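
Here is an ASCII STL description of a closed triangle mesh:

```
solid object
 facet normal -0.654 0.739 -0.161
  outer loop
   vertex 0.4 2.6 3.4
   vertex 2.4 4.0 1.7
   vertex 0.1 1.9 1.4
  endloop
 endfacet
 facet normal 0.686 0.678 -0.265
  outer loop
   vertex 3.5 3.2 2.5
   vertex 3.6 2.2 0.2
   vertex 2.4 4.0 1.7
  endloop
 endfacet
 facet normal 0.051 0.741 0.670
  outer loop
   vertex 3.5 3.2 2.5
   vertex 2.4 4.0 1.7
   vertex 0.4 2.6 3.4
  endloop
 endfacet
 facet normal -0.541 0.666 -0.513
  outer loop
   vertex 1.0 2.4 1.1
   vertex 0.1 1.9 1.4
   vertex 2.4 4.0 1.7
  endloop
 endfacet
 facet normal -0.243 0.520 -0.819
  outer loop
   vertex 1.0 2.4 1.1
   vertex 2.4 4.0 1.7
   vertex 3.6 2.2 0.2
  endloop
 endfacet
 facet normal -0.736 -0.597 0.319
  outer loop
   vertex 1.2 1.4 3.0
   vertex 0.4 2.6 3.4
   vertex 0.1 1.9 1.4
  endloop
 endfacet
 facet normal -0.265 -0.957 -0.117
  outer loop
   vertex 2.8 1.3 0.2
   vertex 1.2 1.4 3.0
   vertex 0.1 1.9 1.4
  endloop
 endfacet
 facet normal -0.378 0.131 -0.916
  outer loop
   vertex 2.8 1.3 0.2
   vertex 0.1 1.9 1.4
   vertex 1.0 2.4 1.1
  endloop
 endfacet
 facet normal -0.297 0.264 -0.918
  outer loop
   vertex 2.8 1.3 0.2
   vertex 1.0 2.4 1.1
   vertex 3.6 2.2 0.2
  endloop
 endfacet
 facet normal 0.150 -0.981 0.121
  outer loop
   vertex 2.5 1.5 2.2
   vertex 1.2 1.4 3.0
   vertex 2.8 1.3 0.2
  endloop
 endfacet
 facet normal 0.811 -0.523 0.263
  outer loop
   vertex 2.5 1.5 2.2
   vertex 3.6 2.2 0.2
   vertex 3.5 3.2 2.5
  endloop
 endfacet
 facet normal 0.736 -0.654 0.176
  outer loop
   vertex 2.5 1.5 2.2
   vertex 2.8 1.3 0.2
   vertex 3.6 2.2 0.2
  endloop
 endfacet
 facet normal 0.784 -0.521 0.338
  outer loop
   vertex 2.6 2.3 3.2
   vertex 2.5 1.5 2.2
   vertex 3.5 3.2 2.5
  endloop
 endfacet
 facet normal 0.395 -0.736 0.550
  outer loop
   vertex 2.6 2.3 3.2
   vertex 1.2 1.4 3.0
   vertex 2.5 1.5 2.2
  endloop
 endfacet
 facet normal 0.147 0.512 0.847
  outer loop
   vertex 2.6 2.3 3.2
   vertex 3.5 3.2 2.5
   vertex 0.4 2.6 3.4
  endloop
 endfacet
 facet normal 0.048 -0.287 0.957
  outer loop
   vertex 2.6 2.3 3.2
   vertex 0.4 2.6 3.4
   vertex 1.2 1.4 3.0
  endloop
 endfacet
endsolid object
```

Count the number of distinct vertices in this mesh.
10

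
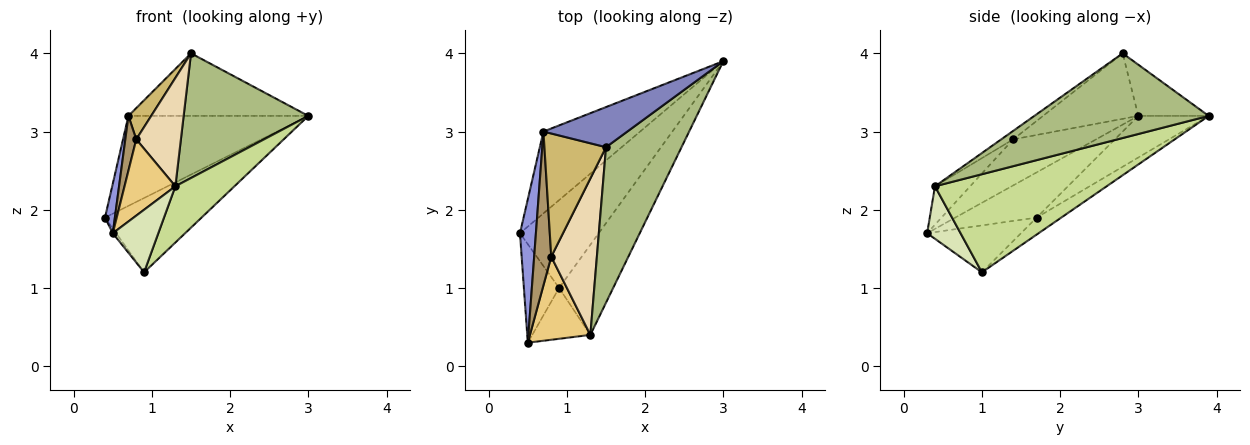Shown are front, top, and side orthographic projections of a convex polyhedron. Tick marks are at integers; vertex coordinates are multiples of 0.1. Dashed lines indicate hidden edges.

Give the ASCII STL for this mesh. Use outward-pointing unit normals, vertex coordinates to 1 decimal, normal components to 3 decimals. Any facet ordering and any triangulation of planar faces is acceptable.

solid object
 facet normal -0.278 0.711 -0.646
  outer loop
   vertex 0.7 3.0 3.2
   vertex 3.0 3.9 3.2
   vertex 0.4 1.7 1.9
  endloop
 endfacet
 facet normal -0.313 0.800 0.513
  outer loop
   vertex 0.7 3.0 3.2
   vertex 1.5 2.8 4.0
   vertex 3.0 3.9 3.2
  endloop
 endfacet
 facet normal -0.937 -0.114 0.330
  outer loop
   vertex 0.7 3.0 3.2
   vertex 0.4 1.7 1.9
   vertex 0.5 0.3 1.7
  endloop
 endfacet
 facet normal -0.163 0.637 -0.753
  outer loop
   vertex 0.9 1.0 1.2
   vertex 0.4 1.7 1.9
   vertex 3.0 3.9 3.2
  endloop
 endfacet
 facet normal -0.800 0.029 -0.600
  outer loop
   vertex 0.9 1.0 1.2
   vertex 0.5 0.3 1.7
   vertex 0.4 1.7 1.9
  endloop
 endfacet
 facet normal 0.658 -0.471 0.587
  outer loop
   vertex 1.3 0.4 2.3
   vertex 3.0 3.9 3.2
   vertex 1.5 2.8 4.0
  endloop
 endfacet
 facet normal 0.839 -0.288 -0.462
  outer loop
   vertex 1.3 0.4 2.3
   vertex 0.9 1.0 1.2
   vertex 3.0 3.9 3.2
  endloop
 endfacet
 facet normal 0.495 -0.674 -0.548
  outer loop
   vertex 1.3 0.4 2.3
   vertex 0.5 0.3 1.7
   vertex 0.9 1.0 1.2
  endloop
 endfacet
 facet normal -0.930 -0.123 0.345
  outer loop
   vertex 0.8 1.4 2.9
   vertex 0.7 3.0 3.2
   vertex 0.5 0.3 1.7
  endloop
 endfacet
 facet normal -0.718 -0.171 0.675
  outer loop
   vertex 0.8 1.4 2.9
   vertex 1.5 2.8 4.0
   vertex 0.7 3.0 3.2
  endloop
 endfacet
 facet normal -0.424 -0.612 0.667
  outer loop
   vertex 0.8 1.4 2.9
   vertex 0.5 0.3 1.7
   vertex 1.3 0.4 2.3
  endloop
 endfacet
 facet normal -0.151 -0.563 0.813
  outer loop
   vertex 0.8 1.4 2.9
   vertex 1.3 0.4 2.3
   vertex 1.5 2.8 4.0
  endloop
 endfacet
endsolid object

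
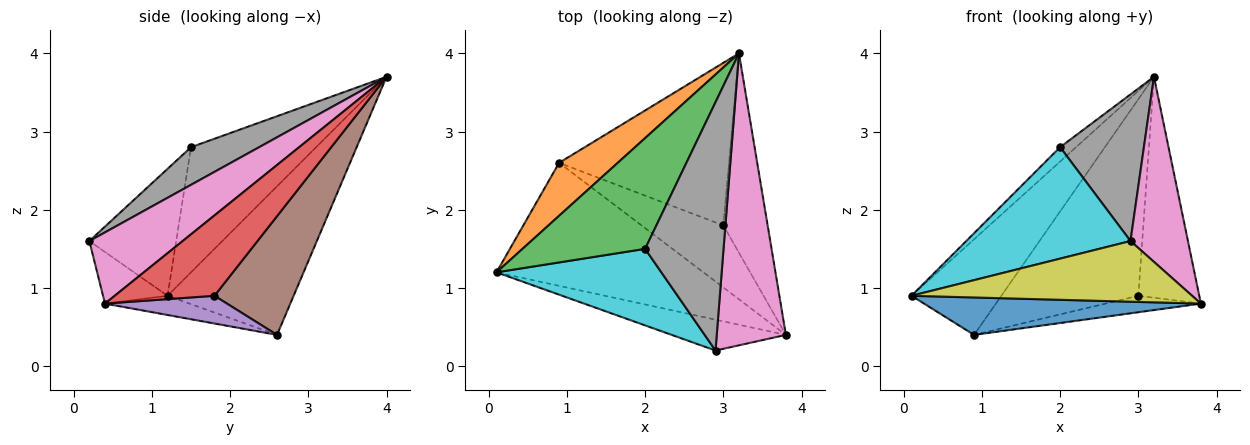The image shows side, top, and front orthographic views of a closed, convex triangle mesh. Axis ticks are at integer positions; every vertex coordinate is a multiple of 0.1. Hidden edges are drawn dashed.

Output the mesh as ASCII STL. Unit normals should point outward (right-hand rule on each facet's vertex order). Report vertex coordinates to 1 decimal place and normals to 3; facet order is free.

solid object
 facet normal -0.088 -0.290 -0.953
  outer loop
   vertex 0.9 2.6 0.4
   vertex 3.8 0.4 0.8
   vertex 0.1 1.2 0.9
  endloop
 endfacet
 facet normal -0.775 0.552 0.306
  outer loop
   vertex 0.9 2.6 0.4
   vertex 0.1 1.2 0.9
   vertex 3.2 4.0 3.7
  endloop
 endfacet
 facet normal -0.711 0.091 0.697
  outer loop
   vertex 2.0 1.5 2.8
   vertex 3.2 4.0 3.7
   vertex 0.1 1.2 0.9
  endloop
 endfacet
 facet normal 0.772 0.472 -0.426
  outer loop
   vertex 3.0 1.8 0.9
   vertex 3.2 4.0 3.7
   vertex 3.8 0.4 0.8
  endloop
 endfacet
 facet normal 0.311 0.244 -0.918
  outer loop
   vertex 3.0 1.8 0.9
   vertex 3.8 0.4 0.8
   vertex 0.9 2.6 0.4
  endloop
 endfacet
 facet normal 0.407 0.704 -0.582
  outer loop
   vertex 3.0 1.8 0.9
   vertex 0.9 2.6 0.4
   vertex 3.2 4.0 3.7
  endloop
 endfacet
 facet normal 0.656 -0.404 0.637
  outer loop
   vertex 2.9 0.2 1.6
   vertex 3.8 0.4 0.8
   vertex 3.2 4.0 3.7
  endloop
 endfacet
 facet normal 0.382 -0.470 0.796
  outer loop
   vertex 2.9 0.2 1.6
   vertex 3.2 4.0 3.7
   vertex 2.0 1.5 2.8
  endloop
 endfacet
 facet normal -0.201 -0.873 -0.444
  outer loop
   vertex 2.9 0.2 1.6
   vertex 0.1 1.2 0.9
   vertex 3.8 0.4 0.8
  endloop
 endfacet
 facet normal -0.400 -0.756 0.519
  outer loop
   vertex 2.9 0.2 1.6
   vertex 2.0 1.5 2.8
   vertex 0.1 1.2 0.9
  endloop
 endfacet
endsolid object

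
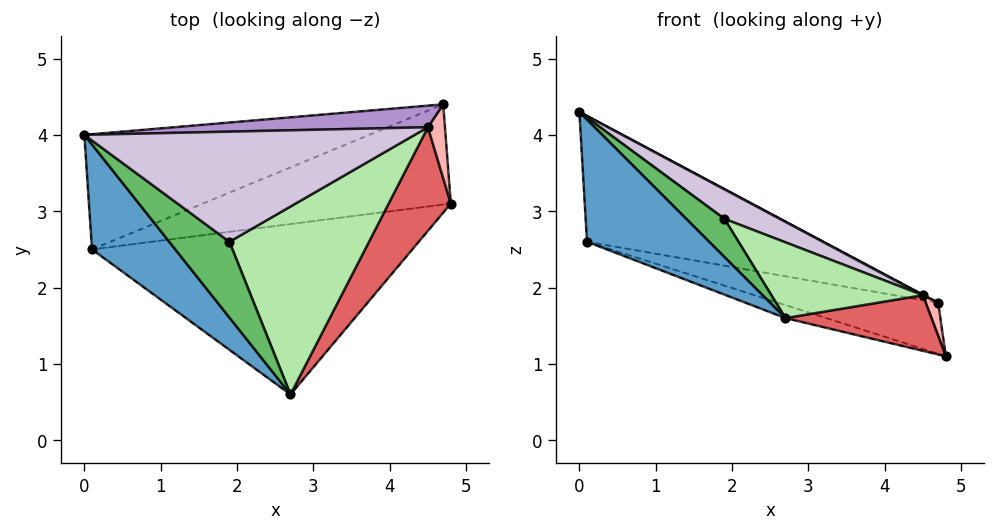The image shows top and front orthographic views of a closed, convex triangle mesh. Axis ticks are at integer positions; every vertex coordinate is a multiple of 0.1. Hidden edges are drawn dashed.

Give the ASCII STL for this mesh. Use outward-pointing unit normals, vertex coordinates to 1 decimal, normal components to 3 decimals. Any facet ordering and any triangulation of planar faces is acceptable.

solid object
 facet normal -0.291 -0.726 0.623
  outer loop
   vertex 0.1 2.5 2.6
   vertex 2.7 0.6 1.6
   vertex 0.0 4.0 4.3
  endloop
 endfacet
 facet normal -0.312 0.072 -0.947
  outer loop
   vertex 0.1 2.5 2.6
   vertex 4.8 3.1 1.1
   vertex 2.7 0.6 1.6
  endloop
 endfacet
 facet normal -0.389 0.679 -0.622
  outer loop
   vertex 0.1 2.5 2.6
   vertex 0.0 4.0 4.3
   vertex 4.7 4.4 1.8
  endloop
 endfacet
 facet normal -0.324 0.429 -0.843
  outer loop
   vertex 0.1 2.5 2.6
   vertex 4.7 4.4 1.8
   vertex 4.8 3.1 1.1
  endloop
 endfacet
 facet normal 0.310 -0.428 0.849
  outer loop
   vertex 1.9 2.6 2.9
   vertex 0.0 4.0 4.3
   vertex 2.7 0.6 1.6
  endloop
 endfacet
 facet normal 0.497 -0.324 0.805
  outer loop
   vertex 4.5 4.1 1.9
   vertex 1.9 2.6 2.9
   vertex 2.7 0.6 1.6
  endloop
 endfacet
 facet normal 0.612 -0.374 0.697
  outer loop
   vertex 4.5 4.1 1.9
   vertex 2.7 0.6 1.6
   vertex 4.8 3.1 1.1
  endloop
 endfacet
 facet normal 0.731 -0.279 0.623
  outer loop
   vertex 4.5 4.1 1.9
   vertex 4.8 3.1 1.1
   vertex 4.7 4.4 1.8
  endloop
 endfacet
 facet normal 0.471 -0.020 0.882
  outer loop
   vertex 4.5 4.1 1.9
   vertex 4.7 4.4 1.8
   vertex 0.0 4.0 4.3
  endloop
 endfacet
 facet normal 0.462 -0.230 0.857
  outer loop
   vertex 4.5 4.1 1.9
   vertex 0.0 4.0 4.3
   vertex 1.9 2.6 2.9
  endloop
 endfacet
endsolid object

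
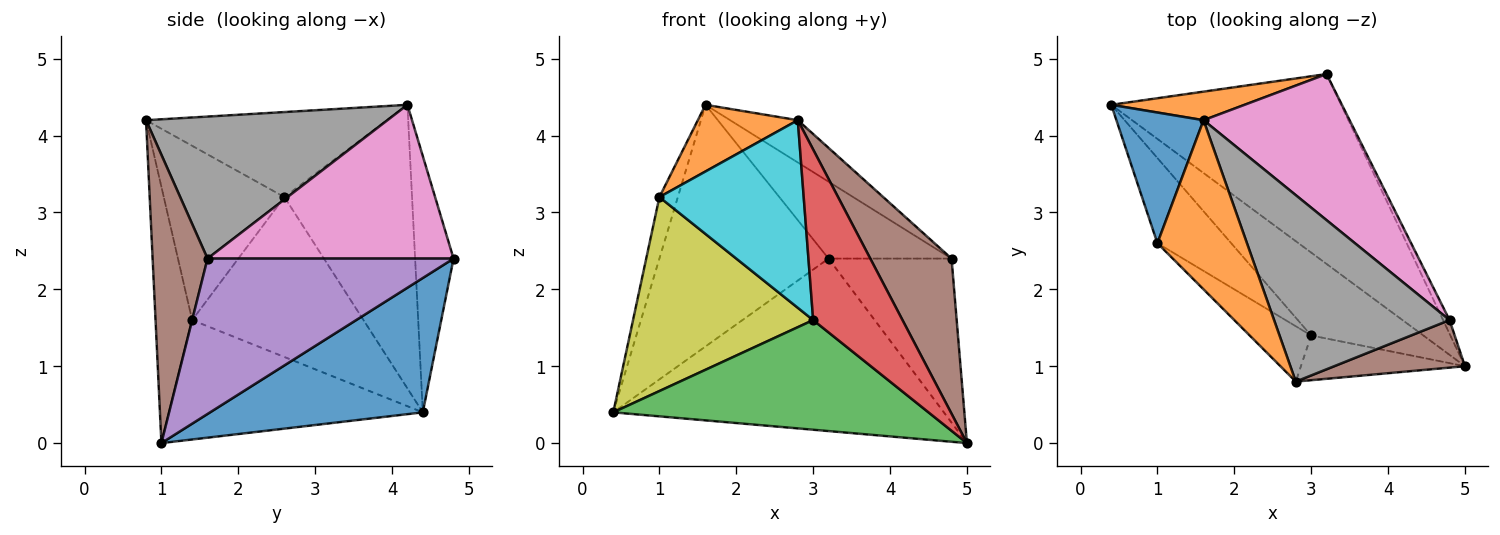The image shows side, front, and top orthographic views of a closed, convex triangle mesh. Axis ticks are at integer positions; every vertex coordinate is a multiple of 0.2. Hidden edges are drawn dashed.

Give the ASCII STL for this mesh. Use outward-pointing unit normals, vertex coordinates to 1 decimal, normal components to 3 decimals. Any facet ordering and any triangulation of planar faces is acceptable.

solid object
 facet normal 0.397 0.617 -0.679
  outer loop
   vertex 3.2 4.8 2.4
   vertex 5.0 1.0 0.0
   vertex 0.4 4.4 0.4
  endloop
 endfacet
 facet normal -0.220 0.969 0.114
  outer loop
   vertex 1.6 4.2 4.4
   vertex 3.2 4.8 2.4
   vertex 0.4 4.4 0.4
  endloop
 endfacet
 facet normal -0.540 -0.671 -0.508
  outer loop
   vertex 3.0 1.4 1.6
   vertex 0.4 4.4 0.4
   vertex 5.0 1.0 0.0
  endloop
 endfacet
 facet normal -0.369 -0.899 -0.236
  outer loop
   vertex 3.0 1.4 1.6
   vertex 5.0 1.0 0.0
   vertex 2.8 0.8 4.2
  endloop
 endfacet
 facet normal 0.894 0.447 -0.037
  outer loop
   vertex 4.8 1.6 2.4
   vertex 5.0 1.0 0.0
   vertex 3.2 4.8 2.4
  endloop
 endfacet
 facet normal 0.543 -0.803 0.246
  outer loop
   vertex 4.8 1.6 2.4
   vertex 2.8 0.8 4.2
   vertex 5.0 1.0 0.0
  endloop
 endfacet
 facet normal 0.682 0.341 0.648
  outer loop
   vertex 4.8 1.6 2.4
   vertex 3.2 4.8 2.4
   vertex 1.6 4.2 4.4
  endloop
 endfacet
 facet normal 0.620 0.174 0.766
  outer loop
   vertex 4.8 1.6 2.4
   vertex 1.6 4.2 4.4
   vertex 2.8 0.8 4.2
  endloop
 endfacet
 facet normal -0.657 -0.690 -0.303
  outer loop
   vertex 1.0 2.6 3.2
   vertex 0.4 4.4 0.4
   vertex 3.0 1.4 1.6
  endloop
 endfacet
 facet normal -0.626 -0.748 -0.221
  outer loop
   vertex 1.0 2.6 3.2
   vertex 3.0 1.4 1.6
   vertex 2.8 0.8 4.2
  endloop
 endfacet
 facet normal -0.947 0.137 0.291
  outer loop
   vertex 1.0 2.6 3.2
   vertex 1.6 4.2 4.4
   vertex 0.4 4.4 0.4
  endloop
 endfacet
 facet normal -0.662 -0.275 0.697
  outer loop
   vertex 1.0 2.6 3.2
   vertex 2.8 0.8 4.2
   vertex 1.6 4.2 4.4
  endloop
 endfacet
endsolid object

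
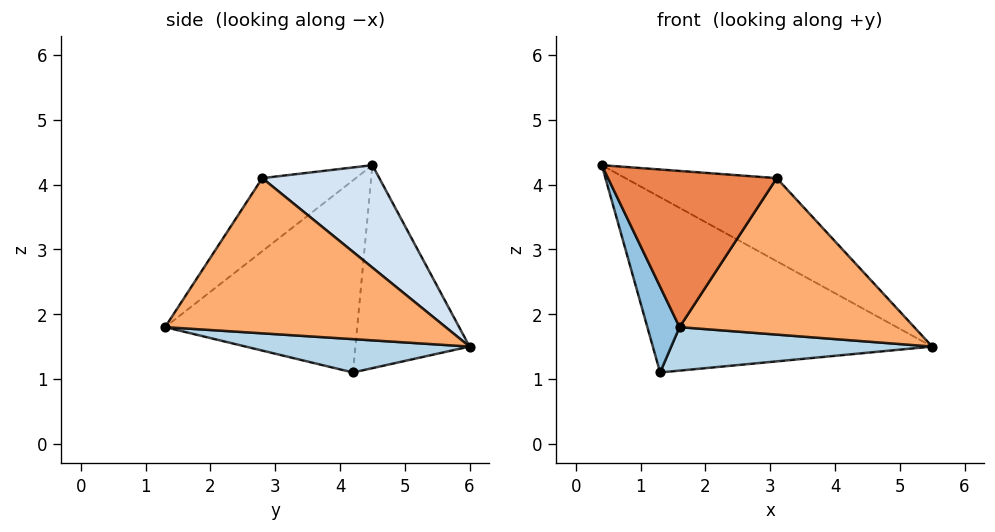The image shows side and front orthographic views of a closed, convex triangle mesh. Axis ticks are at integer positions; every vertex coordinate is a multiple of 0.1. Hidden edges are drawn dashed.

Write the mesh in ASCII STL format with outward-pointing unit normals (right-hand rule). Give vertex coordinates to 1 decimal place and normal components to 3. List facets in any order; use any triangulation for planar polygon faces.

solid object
 facet normal -0.371 0.909 -0.190
  outer loop
   vertex 1.3 4.2 1.1
   vertex 0.4 4.5 4.3
   vertex 5.5 6.0 1.5
  endloop
 endfacet
 facet normal -0.954 -0.160 -0.253
  outer loop
   vertex 1.3 4.2 1.1
   vertex 1.6 1.3 1.8
   vertex 0.4 4.5 4.3
  endloop
 endfacet
 facet normal 0.183 -0.213 -0.960
  outer loop
   vertex 1.3 4.2 1.1
   vertex 5.5 6.0 1.5
   vertex 1.6 1.3 1.8
  endloop
 endfacet
 facet normal 0.334 0.431 0.838
  outer loop
   vertex 3.1 2.8 4.1
   vertex 5.5 6.0 1.5
   vertex 0.4 4.5 4.3
  endloop
 endfacet
 facet normal -0.363 -0.654 0.663
  outer loop
   vertex 3.1 2.8 4.1
   vertex 0.4 4.5 4.3
   vertex 1.6 1.3 1.8
  endloop
 endfacet
 facet normal 0.764 -0.640 -0.081
  outer loop
   vertex 3.1 2.8 4.1
   vertex 1.6 1.3 1.8
   vertex 5.5 6.0 1.5
  endloop
 endfacet
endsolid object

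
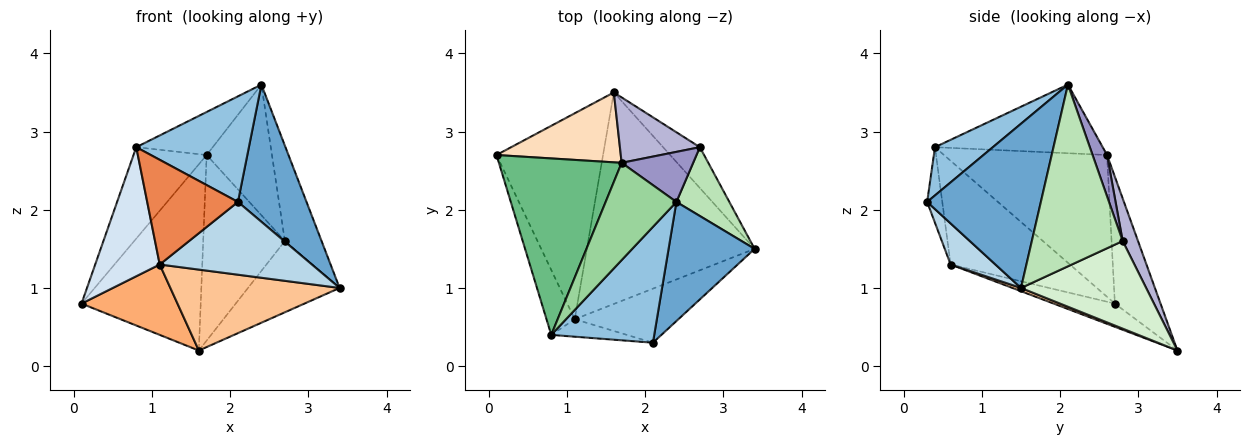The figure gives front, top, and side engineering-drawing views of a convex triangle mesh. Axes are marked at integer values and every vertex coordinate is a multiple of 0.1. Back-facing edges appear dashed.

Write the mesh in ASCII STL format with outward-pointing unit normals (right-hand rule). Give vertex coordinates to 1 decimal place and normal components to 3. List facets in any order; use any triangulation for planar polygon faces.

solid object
 facet normal 0.781 -0.471 0.409
  outer loop
   vertex 2.4 2.1 3.6
   vertex 2.1 0.3 2.1
   vertex 3.4 1.5 1.0
  endloop
 endfacet
 facet normal 0.327 -0.637 0.698
  outer loop
   vertex 0.8 0.4 2.8
   vertex 2.1 0.3 2.1
   vertex 2.4 2.1 3.6
  endloop
 endfacet
 facet normal 0.230 -0.781 -0.580
  outer loop
   vertex 1.1 0.6 1.3
   vertex 3.4 1.5 1.0
   vertex 2.1 0.3 2.1
  endloop
 endfacet
 facet normal -0.855 -0.463 -0.233
  outer loop
   vertex 1.1 0.6 1.3
   vertex 0.8 0.4 2.8
   vertex 0.1 2.7 0.8
  endloop
 endfacet
 facet normal -0.162 -0.973 -0.162
  outer loop
   vertex 1.1 0.6 1.3
   vertex 2.1 0.3 2.1
   vertex 0.8 0.4 2.8
  endloop
 endfacet
 facet normal -0.202 -0.317 -0.927
  outer loop
   vertex 1.6 3.5 0.2
   vertex 1.1 0.6 1.3
   vertex 0.1 2.7 0.8
  endloop
 endfacet
 facet normal 0.018 -0.357 -0.934
  outer loop
   vertex 1.6 3.5 0.2
   vertex 3.4 1.5 1.0
   vertex 1.1 0.6 1.3
  endloop
 endfacet
 facet normal -0.338 0.881 0.331
  outer loop
   vertex 1.7 2.6 2.7
   vertex 1.6 3.5 0.2
   vertex 0.1 2.7 0.8
  endloop
 endfacet
 facet normal -0.716 0.321 0.620
  outer loop
   vertex 1.7 2.6 2.7
   vertex 0.1 2.7 0.8
   vertex 0.8 0.4 2.8
  endloop
 endfacet
 facet normal -0.664 0.303 0.684
  outer loop
   vertex 1.7 2.6 2.7
   vertex 0.8 0.4 2.8
   vertex 2.4 2.1 3.6
  endloop
 endfacet
 facet normal 0.895 0.362 0.261
  outer loop
   vertex 2.7 2.8 1.6
   vertex 2.4 2.1 3.6
   vertex 3.4 1.5 1.0
  endloop
 endfacet
 facet normal 0.764 0.560 -0.321
  outer loop
   vertex 2.7 2.8 1.6
   vertex 3.4 1.5 1.0
   vertex 1.6 3.5 0.2
  endloop
 endfacet
 facet normal 0.203 0.914 0.350
  outer loop
   vertex 2.7 2.8 1.6
   vertex 1.7 2.6 2.7
   vertex 2.4 2.1 3.6
  endloop
 endfacet
 facet normal 0.174 0.929 0.327
  outer loop
   vertex 2.7 2.8 1.6
   vertex 1.6 3.5 0.2
   vertex 1.7 2.6 2.7
  endloop
 endfacet
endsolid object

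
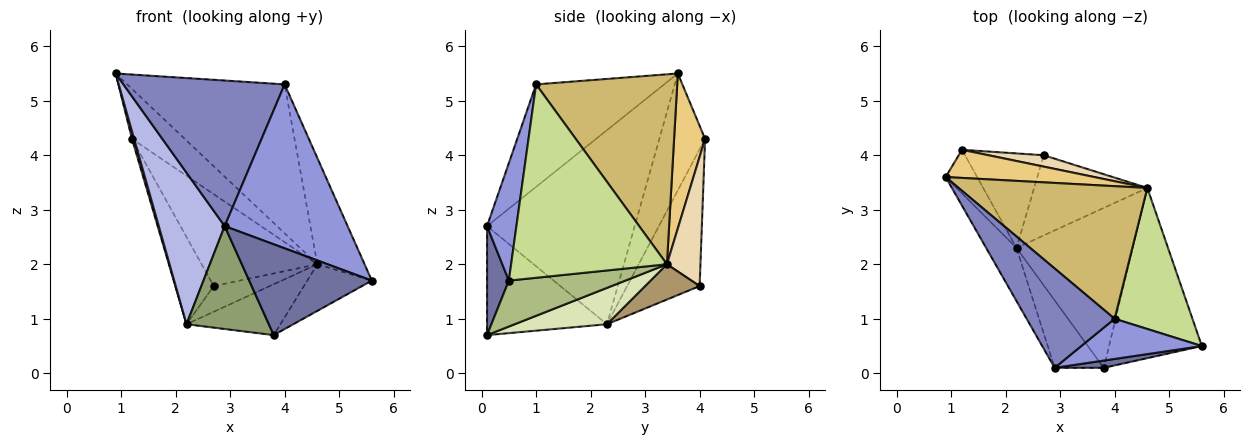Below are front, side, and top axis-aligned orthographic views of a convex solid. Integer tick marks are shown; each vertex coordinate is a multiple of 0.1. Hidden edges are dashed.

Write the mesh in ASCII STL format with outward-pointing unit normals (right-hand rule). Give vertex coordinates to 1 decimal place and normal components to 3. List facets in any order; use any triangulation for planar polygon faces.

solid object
 facet normal 0.174 -0.982 0.079
  outer loop
   vertex 3.8 0.1 0.7
   vertex 5.6 0.5 1.7
   vertex 2.9 0.1 2.7
  endloop
 endfacet
 facet normal -0.549 -0.691 0.471
  outer loop
   vertex 4.0 1.0 5.3
   vertex 0.9 3.6 5.5
   vertex 2.9 0.1 2.7
  endloop
 endfacet
 facet normal 0.226 -0.946 0.232
  outer loop
   vertex 4.0 1.0 5.3
   vertex 2.9 0.1 2.7
   vertex 5.6 0.5 1.7
  endloop
 endfacet
 facet normal -0.904 -0.403 -0.141
  outer loop
   vertex 2.2 2.3 0.9
   vertex 2.9 0.1 2.7
   vertex 0.9 3.6 5.5
  endloop
 endfacet
 facet normal -0.773 -0.531 -0.348
  outer loop
   vertex 2.2 2.3 0.9
   vertex 3.8 0.1 0.7
   vertex 2.9 0.1 2.7
  endloop
 endfacet
 facet normal 0.431 0.239 -0.870
  outer loop
   vertex 4.6 3.4 2.0
   vertex 5.6 0.5 1.7
   vertex 3.8 0.1 0.7
  endloop
 endfacet
 facet normal 0.893 0.271 0.359
  outer loop
   vertex 4.6 3.4 2.0
   vertex 4.0 1.0 5.3
   vertex 5.6 0.5 1.7
  endloop
 endfacet
 facet normal 0.285 0.291 -0.913
  outer loop
   vertex 4.6 3.4 2.0
   vertex 3.8 0.1 0.7
   vertex 2.2 2.3 0.9
  endloop
 endfacet
 facet normal 0.285 0.292 -0.913
  outer loop
   vertex 4.6 3.4 2.0
   vertex 2.2 2.3 0.9
   vertex 2.7 4.0 1.6
  endloop
 endfacet
 facet normal 0.556 0.621 0.553
  outer loop
   vertex 4.6 3.4 2.0
   vertex 0.9 3.6 5.5
   vertex 4.0 1.0 5.3
  endloop
 endfacet
 facet normal 0.455 0.776 0.437
  outer loop
   vertex 1.2 4.1 4.3
   vertex 0.9 3.6 5.5
   vertex 4.6 3.4 2.0
  endloop
 endfacet
 facet normal 0.276 0.954 0.118
  outer loop
   vertex 1.2 4.1 4.3
   vertex 4.6 3.4 2.0
   vertex 2.7 4.0 1.6
  endloop
 endfacet
 facet normal -0.965 -0.045 -0.260
  outer loop
   vertex 1.2 4.1 4.3
   vertex 2.2 2.3 0.9
   vertex 0.9 3.6 5.5
  endloop
 endfacet
 facet normal -0.787 0.418 -0.453
  outer loop
   vertex 1.2 4.1 4.3
   vertex 2.7 4.0 1.6
   vertex 2.2 2.3 0.9
  endloop
 endfacet
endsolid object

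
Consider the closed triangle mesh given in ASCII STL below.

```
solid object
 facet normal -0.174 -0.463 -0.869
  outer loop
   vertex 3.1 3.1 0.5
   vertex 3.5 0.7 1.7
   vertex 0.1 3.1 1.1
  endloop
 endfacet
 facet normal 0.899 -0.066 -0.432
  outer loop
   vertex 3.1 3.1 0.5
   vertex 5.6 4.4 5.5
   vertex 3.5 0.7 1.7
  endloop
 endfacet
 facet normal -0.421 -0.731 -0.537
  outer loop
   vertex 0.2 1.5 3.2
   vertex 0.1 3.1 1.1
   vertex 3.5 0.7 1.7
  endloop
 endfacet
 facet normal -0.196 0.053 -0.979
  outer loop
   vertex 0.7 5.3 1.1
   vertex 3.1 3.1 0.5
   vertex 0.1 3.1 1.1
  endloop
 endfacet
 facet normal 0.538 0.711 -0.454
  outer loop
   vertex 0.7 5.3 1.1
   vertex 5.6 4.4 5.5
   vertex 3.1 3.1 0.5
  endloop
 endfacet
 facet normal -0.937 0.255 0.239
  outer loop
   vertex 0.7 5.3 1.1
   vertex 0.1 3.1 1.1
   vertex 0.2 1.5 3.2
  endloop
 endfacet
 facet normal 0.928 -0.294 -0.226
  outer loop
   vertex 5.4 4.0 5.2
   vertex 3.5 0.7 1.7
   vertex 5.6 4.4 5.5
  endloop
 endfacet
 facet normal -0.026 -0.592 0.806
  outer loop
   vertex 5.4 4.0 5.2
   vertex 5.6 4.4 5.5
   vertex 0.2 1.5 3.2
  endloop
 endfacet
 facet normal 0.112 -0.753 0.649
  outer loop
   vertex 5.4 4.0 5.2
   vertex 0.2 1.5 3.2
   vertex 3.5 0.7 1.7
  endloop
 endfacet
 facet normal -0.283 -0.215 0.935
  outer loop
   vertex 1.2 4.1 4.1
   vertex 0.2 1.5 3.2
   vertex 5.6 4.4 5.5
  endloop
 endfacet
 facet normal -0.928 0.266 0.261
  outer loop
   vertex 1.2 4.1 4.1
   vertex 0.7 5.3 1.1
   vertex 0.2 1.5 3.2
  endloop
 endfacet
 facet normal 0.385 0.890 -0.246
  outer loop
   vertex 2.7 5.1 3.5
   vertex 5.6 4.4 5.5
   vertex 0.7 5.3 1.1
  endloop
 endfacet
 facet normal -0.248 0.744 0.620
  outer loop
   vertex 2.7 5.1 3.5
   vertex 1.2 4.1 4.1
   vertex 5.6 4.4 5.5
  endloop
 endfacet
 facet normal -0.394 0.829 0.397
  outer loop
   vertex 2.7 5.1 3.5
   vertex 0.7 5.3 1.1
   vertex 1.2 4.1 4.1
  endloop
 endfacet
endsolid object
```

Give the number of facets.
14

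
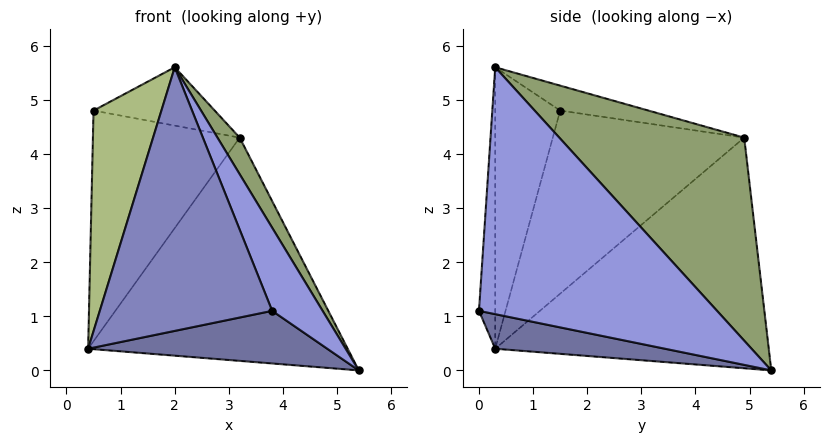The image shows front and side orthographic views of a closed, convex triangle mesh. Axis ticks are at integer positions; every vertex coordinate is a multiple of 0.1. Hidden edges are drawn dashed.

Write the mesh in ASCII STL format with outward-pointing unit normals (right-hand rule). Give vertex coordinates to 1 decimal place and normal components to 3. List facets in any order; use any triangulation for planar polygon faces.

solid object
 facet normal 0.175 -0.246 -0.953
  outer loop
   vertex 3.8 0.0 1.1
   vertex 0.4 0.3 0.4
   vertex 5.4 5.4 0.0
  endloop
 endfacet
 facet normal -0.094 -0.995 0.029
  outer loop
   vertex 2.0 0.3 5.6
   vertex 0.4 0.3 0.4
   vertex 3.8 0.0 1.1
  endloop
 endfacet
 facet normal 0.907 -0.192 0.375
  outer loop
   vertex 2.0 0.3 5.6
   vertex 3.8 0.0 1.1
   vertex 5.4 5.4 0.0
  endloop
 endfacet
 facet normal -0.696 0.661 -0.279
  outer loop
   vertex 3.2 4.9 4.3
   vertex 5.4 5.4 0.0
   vertex 0.4 0.3 0.4
  endloop
 endfacet
 facet normal 0.890 -0.107 0.443
  outer loop
   vertex 3.2 4.9 4.3
   vertex 2.0 0.3 5.6
   vertex 5.4 5.4 0.0
  endloop
 endfacet
 facet normal -0.676 -0.707 0.208
  outer loop
   vertex 0.5 1.5 4.8
   vertex 0.4 0.3 0.4
   vertex 2.0 0.3 5.6
  endloop
 endfacet
 facet normal -0.785 0.602 -0.146
  outer loop
   vertex 0.5 1.5 4.8
   vertex 3.2 4.9 4.3
   vertex 0.4 0.3 0.4
  endloop
 endfacet
 facet normal -0.233 0.320 0.918
  outer loop
   vertex 0.5 1.5 4.8
   vertex 2.0 0.3 5.6
   vertex 3.2 4.9 4.3
  endloop
 endfacet
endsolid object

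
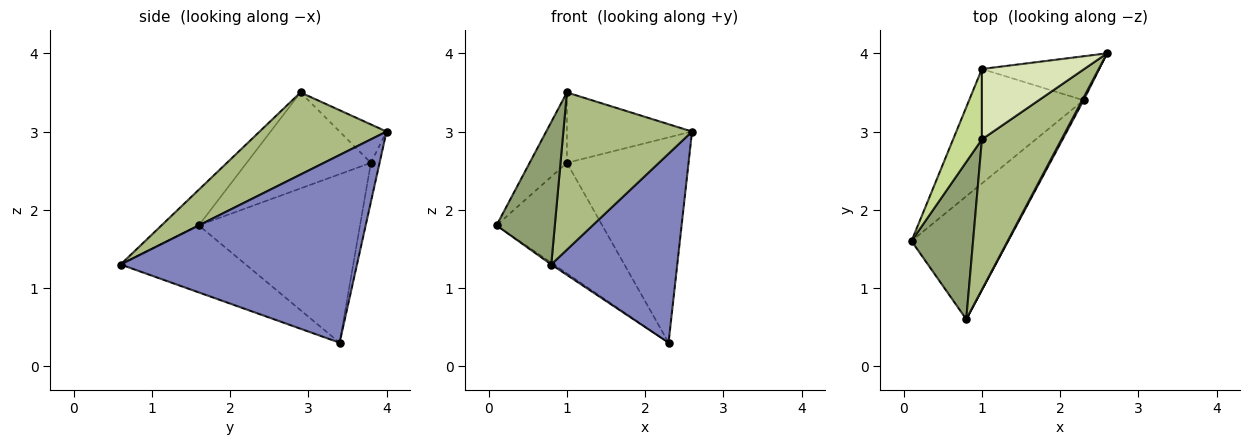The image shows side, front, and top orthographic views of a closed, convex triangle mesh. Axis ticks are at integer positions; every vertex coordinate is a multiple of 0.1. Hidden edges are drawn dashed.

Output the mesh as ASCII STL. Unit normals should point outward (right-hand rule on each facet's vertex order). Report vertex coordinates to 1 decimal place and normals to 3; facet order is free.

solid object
 facet normal -0.570 0.012 -0.822
  outer loop
   vertex 2.3 3.4 0.3
   vertex 0.8 0.6 1.3
   vertex 0.1 1.6 1.8
  endloop
 endfacet
 facet normal 0.882 -0.470 0.006
  outer loop
   vertex 2.3 3.4 0.3
   vertex 2.6 4.0 3.0
   vertex 0.8 0.6 1.3
  endloop
 endfacet
 facet normal -0.727 0.477 -0.494
  outer loop
   vertex 1.0 3.8 2.6
   vertex 2.3 3.4 0.3
   vertex 0.1 1.6 1.8
  endloop
 endfacet
 facet normal -0.070 0.975 -0.209
  outer loop
   vertex 1.0 3.8 2.6
   vertex 2.6 4.0 3.0
   vertex 2.3 3.4 0.3
  endloop
 endfacet
 facet normal -0.395 -0.617 0.681
  outer loop
   vertex 1.0 2.9 3.5
   vertex 0.1 1.6 1.8
   vertex 0.8 0.6 1.3
  endloop
 endfacet
 facet normal 0.581 -0.589 0.563
  outer loop
   vertex 1.0 2.9 3.5
   vertex 0.8 0.6 1.3
   vertex 2.6 4.0 3.0
  endloop
 endfacet
 facet normal -0.921 0.276 0.276
  outer loop
   vertex 1.0 2.9 3.5
   vertex 1.0 3.8 2.6
   vertex 0.1 1.6 1.8
  endloop
 endfacet
 facet normal -0.256 0.683 0.683
  outer loop
   vertex 1.0 2.9 3.5
   vertex 2.6 4.0 3.0
   vertex 1.0 3.8 2.6
  endloop
 endfacet
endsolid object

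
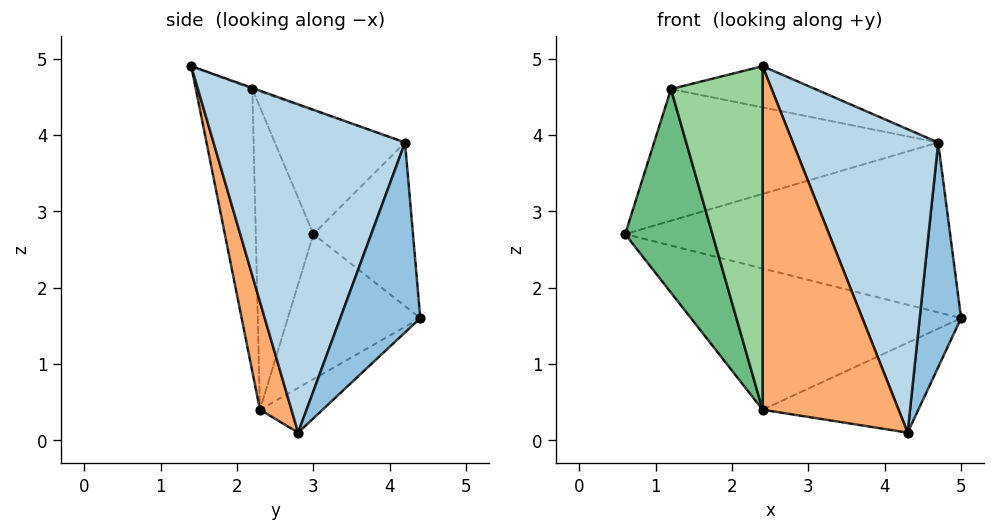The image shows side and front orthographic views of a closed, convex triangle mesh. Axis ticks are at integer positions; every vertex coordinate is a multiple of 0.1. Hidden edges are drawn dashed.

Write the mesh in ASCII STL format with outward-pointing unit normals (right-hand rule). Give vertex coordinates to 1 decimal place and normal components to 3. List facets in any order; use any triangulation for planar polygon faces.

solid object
 facet normal -0.293 0.955 0.045
  outer loop
   vertex 4.7 4.2 3.9
   vertex 5.0 4.4 1.6
   vertex 0.6 3.0 2.7
  endloop
 endfacet
 facet normal 0.886 -0.458 0.076
  outer loop
   vertex 4.7 4.2 3.9
   vertex 4.3 2.8 0.1
   vertex 5.0 4.4 1.6
  endloop
 endfacet
 facet normal 0.789 -0.599 0.138
  outer loop
   vertex 4.7 4.2 3.9
   vertex 2.4 1.4 4.9
   vertex 4.3 2.8 0.1
  endloop
 endfacet
 facet normal -0.374 0.764 -0.526
  outer loop
   vertex 2.4 2.3 0.4
   vertex 0.6 3.0 2.7
   vertex 5.0 4.4 1.6
  endloop
 endfacet
 facet normal -0.289 0.719 -0.632
  outer loop
   vertex 2.4 2.3 0.4
   vertex 5.0 4.4 1.6
   vertex 4.3 2.8 0.1
  endloop
 endfacet
 facet normal 0.221 -0.956 -0.191
  outer loop
   vertex 2.4 2.3 0.4
   vertex 4.3 2.8 0.1
   vertex 2.4 1.4 4.9
  endloop
 endfacet
 facet normal -0.370 0.808 0.457
  outer loop
   vertex 1.2 2.2 4.6
   vertex 4.7 4.2 3.9
   vertex 0.6 3.0 2.7
  endloop
 endfacet
 facet normal -0.007 0.342 0.940
  outer loop
   vertex 1.2 2.2 4.6
   vertex 2.4 1.4 4.9
   vertex 4.7 4.2 3.9
  endloop
 endfacet
 facet normal -0.543 -0.822 -0.175
  outer loop
   vertex 1.2 2.2 4.6
   vertex 0.6 3.0 2.7
   vertex 2.4 2.3 0.4
  endloop
 endfacet
 facet normal -0.517 -0.839 -0.168
  outer loop
   vertex 1.2 2.2 4.6
   vertex 2.4 2.3 0.4
   vertex 2.4 1.4 4.9
  endloop
 endfacet
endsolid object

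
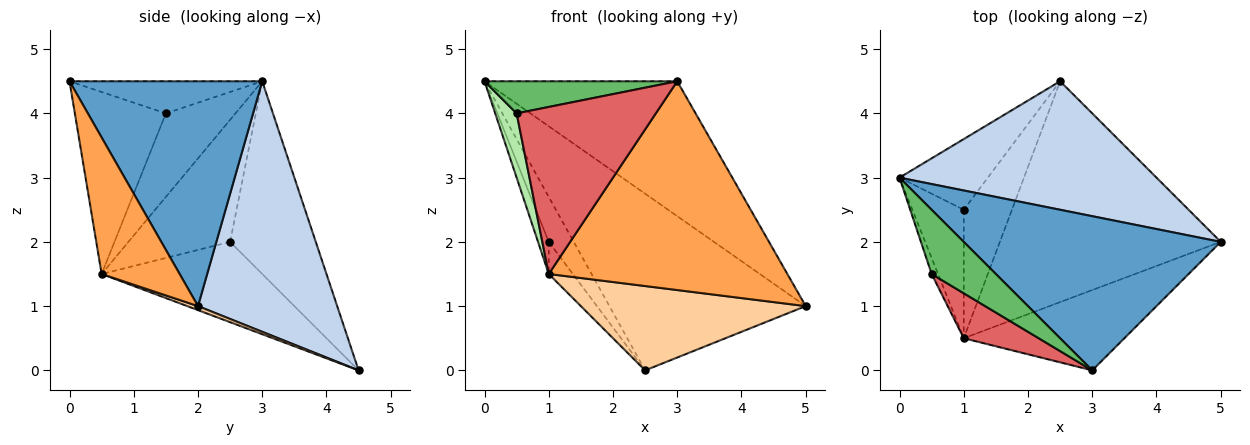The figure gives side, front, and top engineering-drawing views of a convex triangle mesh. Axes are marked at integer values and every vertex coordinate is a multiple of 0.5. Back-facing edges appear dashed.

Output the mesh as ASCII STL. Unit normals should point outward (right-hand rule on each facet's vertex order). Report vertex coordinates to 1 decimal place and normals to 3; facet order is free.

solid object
 facet normal 0.550 0.550 0.629
  outer loop
   vertex 3.0 0.0 4.5
   vertex 5.0 2.0 1.0
   vertex 0.0 3.0 4.5
  endloop
 endfacet
 facet normal 0.497 0.702 0.510
  outer loop
   vertex 2.5 4.5 0.0
   vertex 0.0 3.0 4.5
   vertex 5.0 2.0 1.0
  endloop
 endfacet
 facet normal 0.292 -0.893 -0.343
  outer loop
   vertex 1.0 0.5 1.5
   vertex 5.0 2.0 1.0
   vertex 3.0 0.0 4.5
  endloop
 endfacet
 facet normal 0.017 -0.357 -0.934
  outer loop
   vertex 1.0 0.5 1.5
   vertex 2.5 4.5 0.0
   vertex 5.0 2.0 1.0
  endloop
 endfacet
 facet normal -0.408 -0.408 0.816
  outer loop
   vertex 0.5 1.5 4.0
   vertex 3.0 0.0 4.5
   vertex 0.0 3.0 4.5
  endloop
 endfacet
 facet normal -0.953 -0.293 -0.073
  outer loop
   vertex 0.5 1.5 4.0
   vertex 0.0 3.0 4.5
   vertex 1.0 0.5 1.5
  endloop
 endfacet
 facet normal -0.534 -0.816 0.220
  outer loop
   vertex 0.5 1.5 4.0
   vertex 1.0 0.5 1.5
   vertex 3.0 0.0 4.5
  endloop
 endfacet
 facet normal -0.879 0.256 -0.403
  outer loop
   vertex 1.0 2.5 2.0
   vertex 0.0 3.0 4.5
   vertex 2.5 4.5 0.0
  endloop
 endfacet
 facet normal -0.917 0.097 -0.386
  outer loop
   vertex 1.0 2.5 2.0
   vertex 1.0 0.5 1.5
   vertex 0.0 3.0 4.5
  endloop
 endfacet
 facet normal -0.850 0.128 -0.510
  outer loop
   vertex 1.0 2.5 2.0
   vertex 2.5 4.5 0.0
   vertex 1.0 0.5 1.5
  endloop
 endfacet
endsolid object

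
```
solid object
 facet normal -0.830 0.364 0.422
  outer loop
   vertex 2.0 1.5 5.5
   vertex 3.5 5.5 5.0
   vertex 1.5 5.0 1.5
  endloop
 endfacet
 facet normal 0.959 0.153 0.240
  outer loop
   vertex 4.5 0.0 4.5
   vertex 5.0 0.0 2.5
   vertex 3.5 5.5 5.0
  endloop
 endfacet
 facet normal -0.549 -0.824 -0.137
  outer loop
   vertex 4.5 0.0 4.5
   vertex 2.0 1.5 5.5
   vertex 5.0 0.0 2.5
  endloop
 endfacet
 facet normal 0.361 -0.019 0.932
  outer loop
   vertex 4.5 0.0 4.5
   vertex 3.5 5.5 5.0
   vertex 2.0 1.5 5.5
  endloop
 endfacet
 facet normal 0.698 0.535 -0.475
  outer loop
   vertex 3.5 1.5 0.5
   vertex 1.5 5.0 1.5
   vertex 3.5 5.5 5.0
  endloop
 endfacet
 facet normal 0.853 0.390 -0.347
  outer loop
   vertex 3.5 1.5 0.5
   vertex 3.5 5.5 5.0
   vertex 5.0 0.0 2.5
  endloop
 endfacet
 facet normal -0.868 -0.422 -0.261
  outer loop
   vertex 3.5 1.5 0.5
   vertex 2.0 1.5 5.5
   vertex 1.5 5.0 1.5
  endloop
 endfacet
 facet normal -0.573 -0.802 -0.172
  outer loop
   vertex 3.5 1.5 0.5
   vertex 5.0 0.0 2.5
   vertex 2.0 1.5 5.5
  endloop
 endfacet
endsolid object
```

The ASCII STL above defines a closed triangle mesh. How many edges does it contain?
12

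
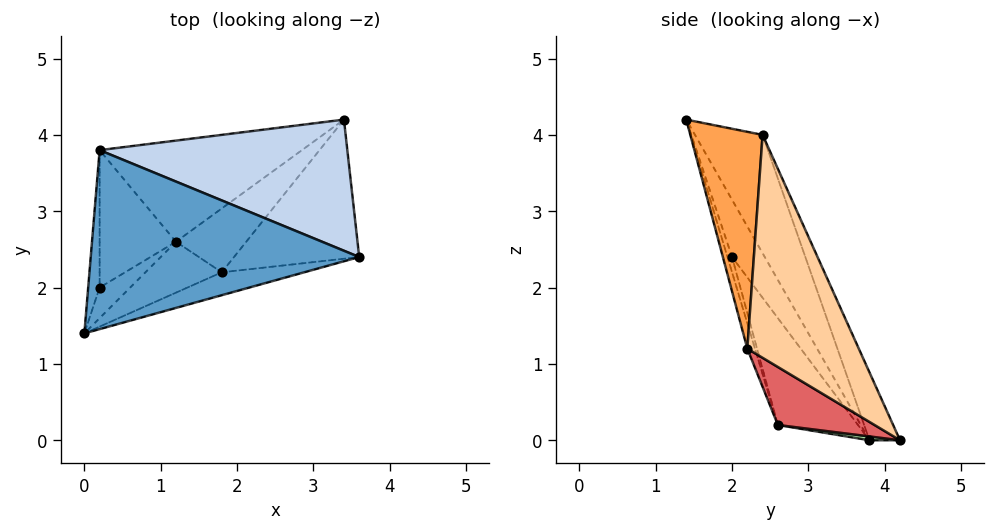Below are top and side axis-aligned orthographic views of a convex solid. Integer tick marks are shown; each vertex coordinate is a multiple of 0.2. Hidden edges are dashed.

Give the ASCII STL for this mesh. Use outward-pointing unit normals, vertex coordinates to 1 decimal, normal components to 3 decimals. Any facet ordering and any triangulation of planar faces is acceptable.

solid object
 facet normal -0.210 0.853 0.477
  outer loop
   vertex 0.2 3.8 0.0
   vertex 0.0 1.4 4.2
   vertex 3.6 2.4 4.0
  endloop
 endfacet
 facet normal -0.113 0.904 0.412
  outer loop
   vertex 0.2 3.8 0.0
   vertex 3.6 2.4 4.0
   vertex 3.4 4.2 0.0
  endloop
 endfacet
 facet normal 0.261 -0.960 -0.099
  outer loop
   vertex 1.8 2.2 1.2
   vertex 3.6 2.4 4.0
   vertex 0.0 1.4 4.2
  endloop
 endfacet
 facet normal 0.619 -0.704 -0.348
  outer loop
   vertex 1.8 2.2 1.2
   vertex 3.4 4.2 0.0
   vertex 3.6 2.4 4.0
  endloop
 endfacet
 facet normal -0.949 -0.253 -0.190
  outer loop
   vertex 0.2 2.0 2.4
   vertex 0.0 1.4 4.2
   vertex 0.2 3.8 0.0
  endloop
 endfacet
 facet normal 0.019 -0.149 -0.989
  outer loop
   vertex 1.2 2.6 0.2
   vertex 0.2 3.8 0.0
   vertex 3.4 4.2 0.0
  endloop
 endfacet
 facet normal 0.457 -0.697 -0.553
  outer loop
   vertex 1.2 2.6 0.2
   vertex 3.4 4.2 0.0
   vertex 1.8 2.2 1.2
  endloop
 endfacet
 facet normal -0.643 -0.613 -0.459
  outer loop
   vertex 1.2 2.6 0.2
   vertex 0.2 2.0 2.4
   vertex 0.2 3.8 0.0
  endloop
 endfacet
 facet normal -0.105 -0.943 -0.314
  outer loop
   vertex 1.2 2.6 0.2
   vertex 1.8 2.2 1.2
   vertex 0.0 1.4 4.2
  endloop
 endfacet
 facet normal -0.164 -0.930 -0.328
  outer loop
   vertex 1.2 2.6 0.2
   vertex 0.0 1.4 4.2
   vertex 0.2 2.0 2.4
  endloop
 endfacet
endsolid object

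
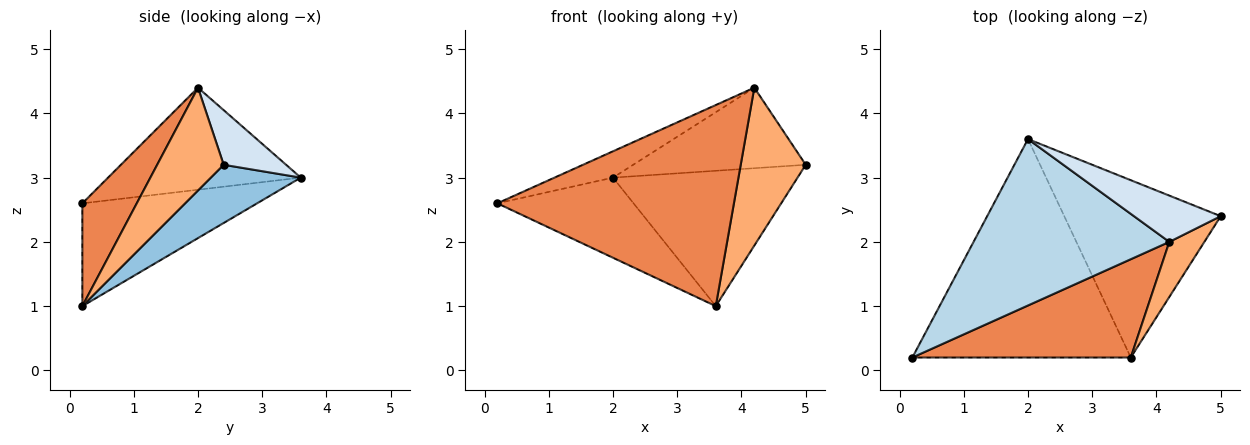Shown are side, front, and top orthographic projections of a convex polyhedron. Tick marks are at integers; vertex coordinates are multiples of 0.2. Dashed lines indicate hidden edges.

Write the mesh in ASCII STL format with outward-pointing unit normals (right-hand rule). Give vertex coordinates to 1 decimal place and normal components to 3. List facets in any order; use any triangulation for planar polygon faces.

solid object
 facet normal -0.404 0.315 -0.859
  outer loop
   vertex 3.6 0.2 1.0
   vertex 0.2 0.2 2.6
   vertex 2.0 3.6 3.0
  endloop
 endfacet
 facet normal 0.284 0.582 -0.762
  outer loop
   vertex 3.6 0.2 1.0
   vertex 2.0 3.6 3.0
   vertex 5.0 2.4 3.2
  endloop
 endfacet
 facet normal -0.458 0.139 0.878
  outer loop
   vertex 4.2 2.0 4.4
   vertex 2.0 3.6 3.0
   vertex 0.2 0.2 2.6
  endloop
 endfacet
 facet normal 0.299 0.827 0.475
  outer loop
   vertex 4.2 2.0 4.4
   vertex 5.0 2.4 3.2
   vertex 2.0 3.6 3.0
  endloop
 endfacet
 facet normal 0.202 -0.880 0.430
  outer loop
   vertex 4.2 2.0 4.4
   vertex 0.2 0.2 2.6
   vertex 3.6 0.2 1.0
  endloop
 endfacet
 facet normal 0.695 -0.679 0.237
  outer loop
   vertex 4.2 2.0 4.4
   vertex 3.6 0.2 1.0
   vertex 5.0 2.4 3.2
  endloop
 endfacet
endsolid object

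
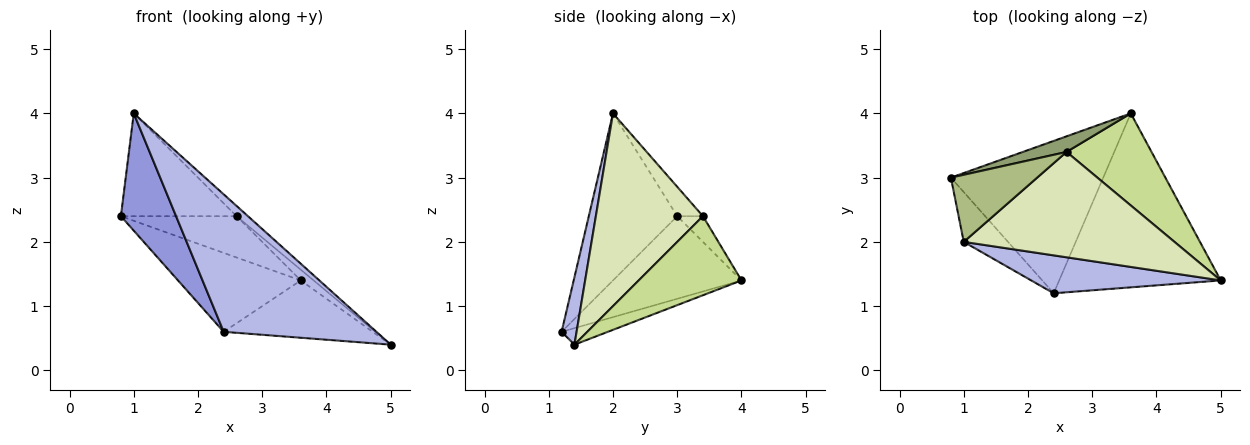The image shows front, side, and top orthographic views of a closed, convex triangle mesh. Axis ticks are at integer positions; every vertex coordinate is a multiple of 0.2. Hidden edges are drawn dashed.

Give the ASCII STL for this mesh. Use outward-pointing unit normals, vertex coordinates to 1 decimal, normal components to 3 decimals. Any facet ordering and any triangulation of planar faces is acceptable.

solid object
 facet normal -0.434 0.414 -0.800
  outer loop
   vertex 2.4 1.2 0.6
   vertex 0.8 3.0 2.4
   vertex 3.6 4.0 1.4
  endloop
 endfacet
 facet normal -0.097 0.312 -0.945
  outer loop
   vertex 2.4 1.2 0.6
   vertex 3.6 4.0 1.4
   vertex 5.0 1.4 0.4
  endloop
 endfacet
 facet normal -0.828 -0.516 -0.219
  outer loop
   vertex 2.4 1.2 0.6
   vertex 1.0 2.0 4.0
   vertex 0.8 3.0 2.4
  endloop
 endfacet
 facet normal 0.094 -0.960 0.265
  outer loop
   vertex 2.4 1.2 0.6
   vertex 5.0 1.4 0.4
   vertex 1.0 2.0 4.0
  endloop
 endfacet
 facet normal -0.204 0.916 0.346
  outer loop
   vertex 2.6 3.4 2.4
   vertex 3.6 4.0 1.4
   vertex 0.8 3.0 2.4
  endloop
 endfacet
 facet normal -0.183 0.823 0.537
  outer loop
   vertex 2.6 3.4 2.4
   vertex 0.8 3.0 2.4
   vertex 1.0 2.0 4.0
  endloop
 endfacet
 facet normal 0.679 0.085 0.730
  outer loop
   vertex 2.6 3.4 2.4
   vertex 5.0 1.4 0.4
   vertex 3.6 4.0 1.4
  endloop
 endfacet
 facet normal 0.673 0.072 0.736
  outer loop
   vertex 2.6 3.4 2.4
   vertex 1.0 2.0 4.0
   vertex 5.0 1.4 0.4
  endloop
 endfacet
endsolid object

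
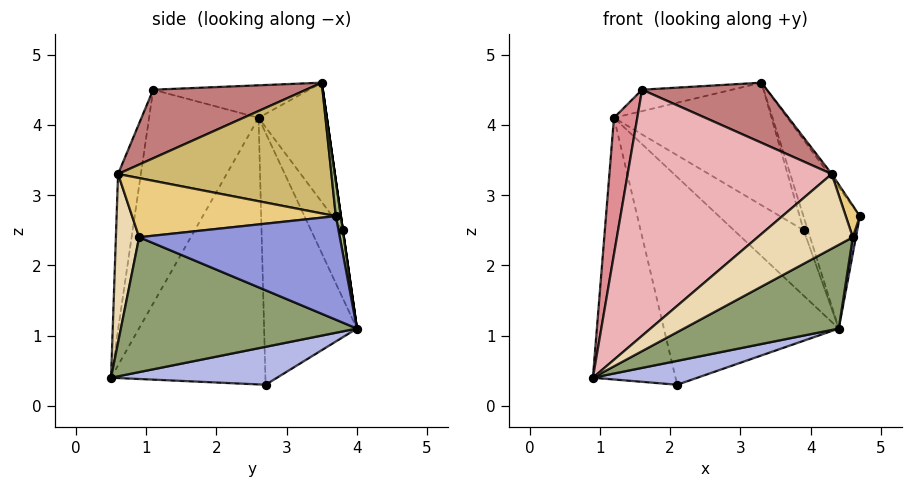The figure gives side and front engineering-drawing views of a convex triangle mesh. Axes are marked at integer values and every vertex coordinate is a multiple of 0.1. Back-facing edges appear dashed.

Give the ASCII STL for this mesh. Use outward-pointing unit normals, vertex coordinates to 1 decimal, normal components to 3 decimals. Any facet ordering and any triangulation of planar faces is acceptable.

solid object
 facet normal -0.865 0.463 -0.193
  outer loop
   vertex 1.2 2.6 4.1
   vertex 2.1 2.7 0.3
   vertex 0.9 0.5 0.4
  endloop
 endfacet
 facet normal -0.397 0.917 0.018
  outer loop
   vertex 3.9 3.8 2.5
   vertex 1.2 2.6 4.1
   vertex 3.3 3.5 4.6
  endloop
 endfacet
 facet normal 0.982 -0.015 -0.187
  outer loop
   vertex 4.4 4.0 1.1
   vertex 4.7 3.7 2.7
   vertex 4.6 0.9 2.4
  endloop
 endfacet
 facet normal 0.455 -0.287 -0.843
  outer loop
   vertex 4.4 4.0 1.1
   vertex 0.9 0.5 0.4
   vertex 2.1 2.7 0.3
  endloop
 endfacet
 facet normal 0.478 -0.313 -0.821
  outer loop
   vertex 4.4 4.0 1.1
   vertex 4.6 0.9 2.4
   vertex 0.9 0.5 0.4
  endloop
 endfacet
 facet normal 0.087 0.982 0.168
  outer loop
   vertex 4.4 4.0 1.1
   vertex 3.3 3.5 4.6
   vertex 4.7 3.7 2.7
  endloop
 endfacet
 facet normal 0.000 0.990 0.141
  outer loop
   vertex 4.4 4.0 1.1
   vertex 3.9 3.8 2.5
   vertex 3.3 3.5 4.6
  endloop
 endfacet
 facet normal -0.467 0.880 -0.087
  outer loop
   vertex 4.4 4.0 1.1
   vertex 2.1 2.7 0.3
   vertex 1.2 2.6 4.1
  endloop
 endfacet
 facet normal -0.415 0.910 -0.018
  outer loop
   vertex 4.4 4.0 1.1
   vertex 1.2 2.6 4.1
   vertex 3.9 3.8 2.5
  endloop
 endfacet
 facet normal 0.804 0.011 0.594
  outer loop
   vertex 4.3 0.6 3.3
   vertex 4.7 3.7 2.7
   vertex 3.3 3.5 4.6
  endloop
 endfacet
 facet normal 0.953 -0.066 0.296
  outer loop
   vertex 4.3 0.6 3.3
   vertex 4.6 0.9 2.4
   vertex 4.7 3.7 2.7
  endloop
 endfacet
 facet normal 0.230 -0.944 -0.238
  outer loop
   vertex 4.3 0.6 3.3
   vertex 0.9 0.5 0.4
   vertex 4.6 0.9 2.4
  endloop
 endfacet
 facet normal -0.297 0.171 0.939
  outer loop
   vertex 1.6 1.1 4.5
   vertex 3.3 3.5 4.6
   vertex 1.2 2.6 4.1
  endloop
 endfacet
 facet normal 0.346 -0.282 0.895
  outer loop
   vertex 1.6 1.1 4.5
   vertex 4.3 0.6 3.3
   vertex 3.3 3.5 4.6
  endloop
 endfacet
 facet normal -0.960 -0.204 0.194
  outer loop
   vertex 1.6 1.1 4.5
   vertex 1.2 2.6 4.1
   vertex 0.9 0.5 0.4
  endloop
 endfacet
 facet normal -0.110 -0.981 0.162
  outer loop
   vertex 1.6 1.1 4.5
   vertex 0.9 0.5 0.4
   vertex 4.3 0.6 3.3
  endloop
 endfacet
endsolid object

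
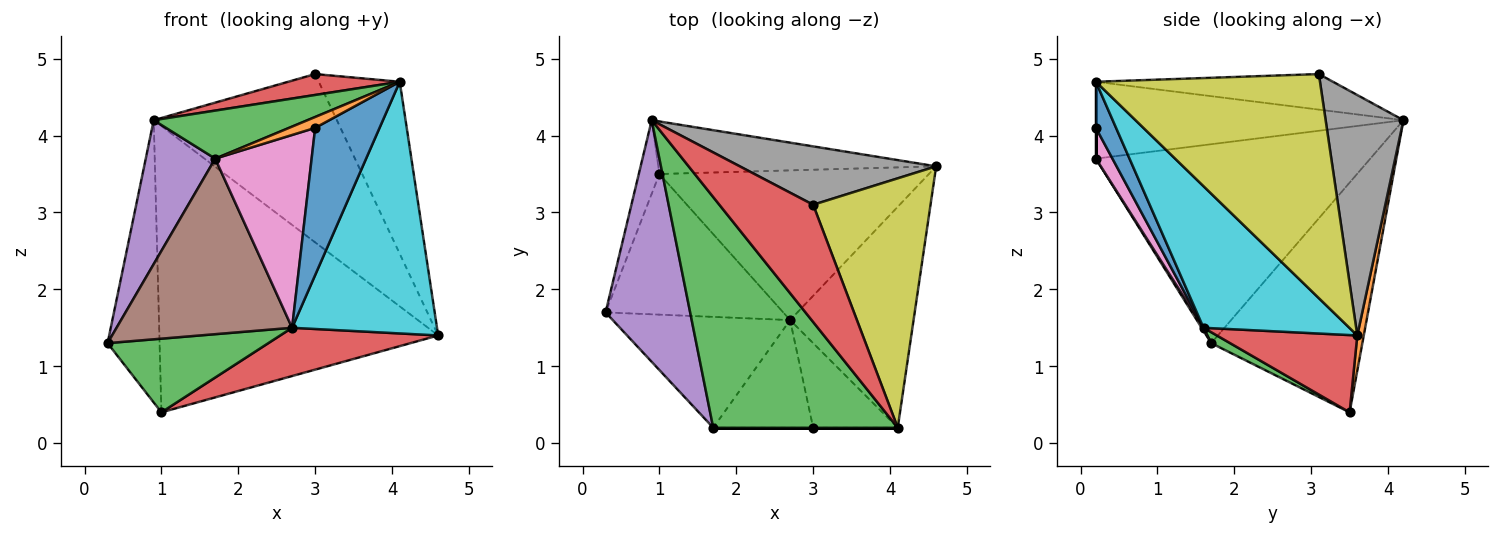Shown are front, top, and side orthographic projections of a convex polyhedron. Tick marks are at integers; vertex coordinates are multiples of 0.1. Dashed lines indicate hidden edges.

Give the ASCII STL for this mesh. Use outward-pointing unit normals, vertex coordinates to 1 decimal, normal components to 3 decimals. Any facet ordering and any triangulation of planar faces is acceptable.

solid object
 facet normal -0.942 0.324 -0.085
  outer loop
   vertex 1.0 3.5 0.4
   vertex 0.3 1.7 1.3
   vertex 0.9 4.2 4.2
  endloop
 endfacet
 facet normal 0.023 0.983 -0.181
  outer loop
   vertex 1.0 3.5 0.4
   vertex 0.9 4.2 4.2
   vertex 4.6 3.6 1.4
  endloop
 endfacet
 facet normal 0.054 -0.463 -0.884
  outer loop
   vertex 2.7 1.6 1.5
   vertex 0.3 1.7 1.3
   vertex 1.0 3.5 0.4
  endloop
 endfacet
 facet normal 0.263 -0.296 -0.918
  outer loop
   vertex 2.7 1.6 1.5
   vertex 1.0 3.5 0.4
   vertex 4.6 3.6 1.4
  endloop
 endfacet
 facet normal -0.896 -0.227 0.381
  outer loop
   vertex 1.7 0.2 3.7
   vertex 0.9 4.2 4.2
   vertex 0.3 1.7 1.3
  endloop
 endfacet
 facet normal 0.009 -0.846 -0.534
  outer loop
   vertex 1.7 0.2 3.7
   vertex 0.3 1.7 1.3
   vertex 2.7 1.6 1.5
  endloop
 endfacet
 facet normal 0.148 -0.863 -0.482
  outer loop
   vertex 1.7 0.2 3.7
   vertex 2.7 1.6 1.5
   vertex 3.0 0.2 4.1
  endloop
 endfacet
 facet normal 0.372 0.877 0.304
  outer loop
   vertex 3.0 3.1 4.8
   vertex 4.6 3.6 1.4
   vertex 0.9 4.2 4.2
  endloop
 endfacet
 facet normal 0.844 0.305 0.442
  outer loop
   vertex 4.1 0.2 4.7
   vertex 4.6 3.6 1.4
   vertex 3.0 3.1 4.8
  endloop
 endfacet
 facet normal 0.603 -0.599 -0.526
  outer loop
   vertex 4.1 0.2 4.7
   vertex 2.7 1.6 1.5
   vertex 4.6 3.6 1.4
  endloop
 endfacet
 facet normal 0.262 -0.837 -0.481
  outer loop
   vertex 4.1 0.2 4.7
   vertex 3.0 0.2 4.1
   vertex 2.7 1.6 1.5
  endloop
 endfacet
 facet normal 0.000 -1.000 0.000
  outer loop
   vertex 4.1 0.2 4.7
   vertex 1.7 0.2 3.7
   vertex 3.0 0.2 4.1
  endloop
 endfacet
 facet normal -0.378 -0.189 0.906
  outer loop
   vertex 4.1 0.2 4.7
   vertex 0.9 4.2 4.2
   vertex 1.7 0.2 3.7
  endloop
 endfacet
 facet normal -0.350 -0.164 0.922
  outer loop
   vertex 4.1 0.2 4.7
   vertex 3.0 3.1 4.8
   vertex 0.9 4.2 4.2
  endloop
 endfacet
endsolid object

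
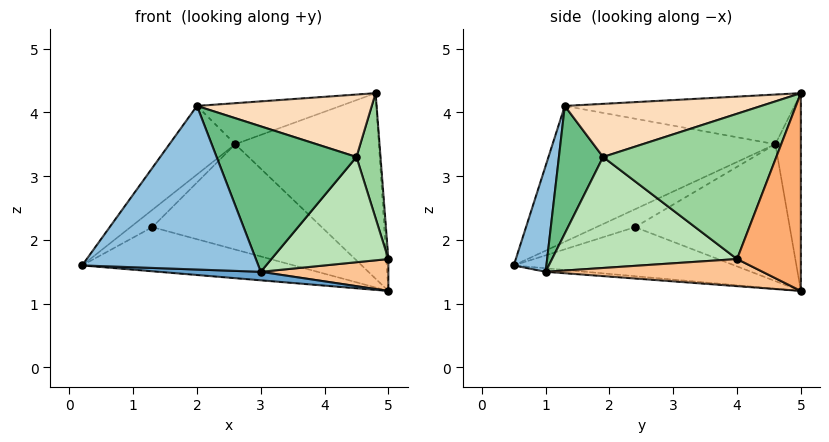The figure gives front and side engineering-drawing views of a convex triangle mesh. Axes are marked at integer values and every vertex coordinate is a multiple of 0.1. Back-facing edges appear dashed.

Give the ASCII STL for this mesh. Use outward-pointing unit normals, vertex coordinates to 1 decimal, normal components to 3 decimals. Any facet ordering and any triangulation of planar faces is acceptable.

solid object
 facet normal -0.024 -0.063 -0.998
  outer loop
   vertex 3.0 1.0 1.5
   vertex 0.2 0.5 1.6
   vertex 5.0 5.0 1.2
  endloop
 endfacet
 facet normal 0.179 -0.967 0.180
  outer loop
   vertex 2.0 1.3 4.1
   vertex 0.2 0.5 1.6
   vertex 3.0 1.0 1.5
  endloop
 endfacet
 facet normal -0.175 0.985 -0.011
  outer loop
   vertex 2.6 4.6 3.5
   vertex 4.8 5.0 4.3
   vertex 5.0 5.0 1.2
  endloop
 endfacet
 facet normal -0.822 0.243 0.514
  outer loop
   vertex 2.6 4.6 3.5
   vertex 0.2 0.5 1.6
   vertex 2.0 1.3 4.1
  endloop
 endfacet
 facet normal -0.369 0.231 0.900
  outer loop
   vertex 2.6 4.6 3.5
   vertex 2.0 1.3 4.1
   vertex 4.8 5.0 4.3
  endloop
 endfacet
 facet normal 0.997 0.032 0.064
  outer loop
   vertex 5.0 4.0 1.7
   vertex 5.0 5.0 1.2
   vertex 4.8 5.0 4.3
  endloop
 endfacet
 facet normal 0.605 -0.356 -0.712
  outer loop
   vertex 5.0 4.0 1.7
   vertex 3.0 1.0 1.5
   vertex 5.0 5.0 1.2
  endloop
 endfacet
 facet normal 0.357 -0.318 0.878
  outer loop
   vertex 4.5 1.9 3.3
   vertex 4.8 5.0 4.3
   vertex 2.0 1.3 4.1
  endloop
 endfacet
 facet normal 0.294 -0.930 0.220
  outer loop
   vertex 4.5 1.9 3.3
   vertex 2.0 1.3 4.1
   vertex 3.0 1.0 1.5
  endloop
 endfacet
 facet normal 0.982 -0.136 0.128
  outer loop
   vertex 4.5 1.9 3.3
   vertex 5.0 4.0 1.7
   vertex 4.8 5.0 4.3
  endloop
 endfacet
 facet normal 0.774 -0.490 -0.401
  outer loop
   vertex 4.5 1.9 3.3
   vertex 3.0 1.0 1.5
   vertex 5.0 4.0 1.7
  endloop
 endfacet
 facet normal -0.544 0.522 -0.656
  outer loop
   vertex 1.3 2.4 2.2
   vertex 5.0 5.0 1.2
   vertex 0.2 0.5 1.6
  endloop
 endfacet
 facet normal -0.870 0.492 0.038
  outer loop
   vertex 1.3 2.4 2.2
   vertex 0.2 0.5 1.6
   vertex 2.6 4.6 3.5
  endloop
 endfacet
 facet normal -0.585 0.640 -0.499
  outer loop
   vertex 1.3 2.4 2.2
   vertex 2.6 4.6 3.5
   vertex 5.0 5.0 1.2
  endloop
 endfacet
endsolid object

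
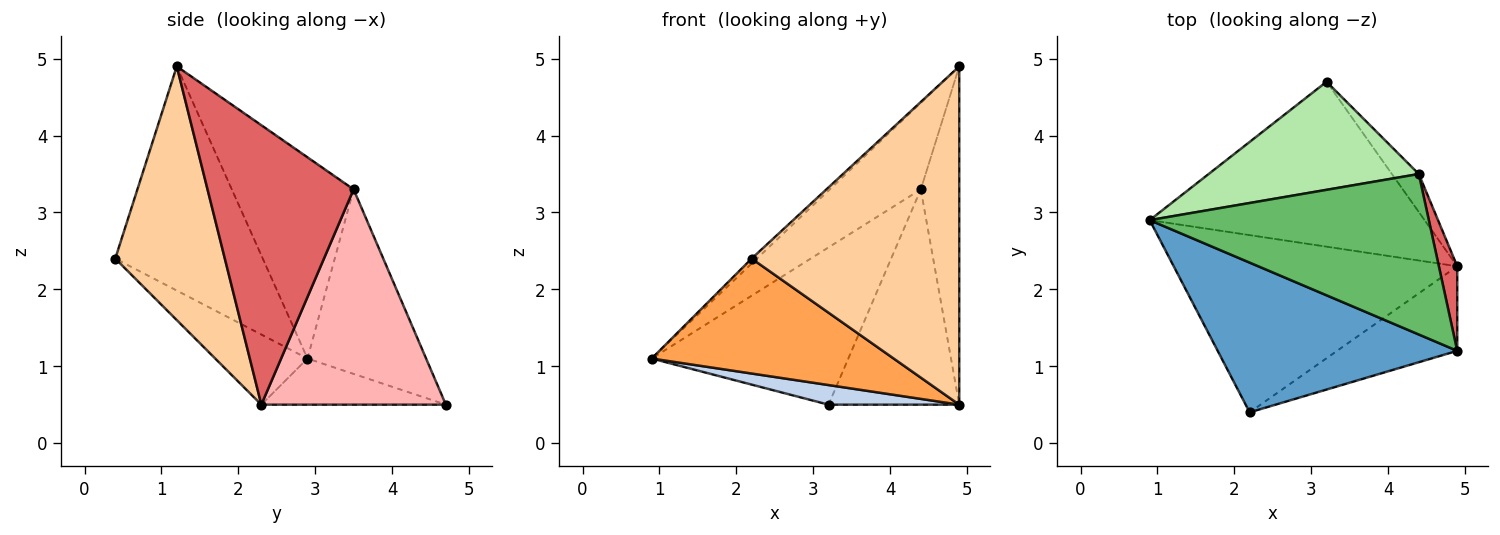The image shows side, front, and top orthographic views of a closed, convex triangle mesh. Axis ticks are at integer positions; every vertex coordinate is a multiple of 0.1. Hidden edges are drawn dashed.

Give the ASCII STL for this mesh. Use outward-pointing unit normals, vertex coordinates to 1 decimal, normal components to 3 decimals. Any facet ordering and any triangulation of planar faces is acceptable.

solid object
 facet normal -0.683 0.024 0.730
  outer loop
   vertex 2.2 0.4 2.4
   vertex 4.9 1.2 4.9
   vertex 0.9 2.9 1.1
  endloop
 endfacet
 facet normal -0.164 -0.116 -0.979
  outer loop
   vertex 4.9 2.3 0.5
   vertex 0.9 2.9 1.1
   vertex 3.2 4.7 0.5
  endloop
 endfacet
 facet normal -0.203 -0.533 -0.821
  outer loop
   vertex 4.9 2.3 0.5
   vertex 2.2 0.4 2.4
   vertex 0.9 2.9 1.1
  endloop
 endfacet
 facet normal 0.456 -0.864 -0.216
  outer loop
   vertex 4.9 2.3 0.5
   vertex 4.9 1.2 4.9
   vertex 2.2 0.4 2.4
  endloop
 endfacet
 facet normal -0.536 0.401 0.743
  outer loop
   vertex 4.4 3.5 3.3
   vertex 0.9 2.9 1.1
   vertex 4.9 1.2 4.9
  endloop
 endfacet
 facet normal -0.445 0.738 0.507
  outer loop
   vertex 4.4 3.5 3.3
   vertex 3.2 4.7 0.5
   vertex 0.9 2.9 1.1
  endloop
 endfacet
 facet normal 0.965 0.254 0.063
  outer loop
   vertex 4.4 3.5 3.3
   vertex 4.9 1.2 4.9
   vertex 4.9 2.3 0.5
  endloop
 endfacet
 facet normal 0.812 0.575 -0.101
  outer loop
   vertex 4.4 3.5 3.3
   vertex 4.9 2.3 0.5
   vertex 3.2 4.7 0.5
  endloop
 endfacet
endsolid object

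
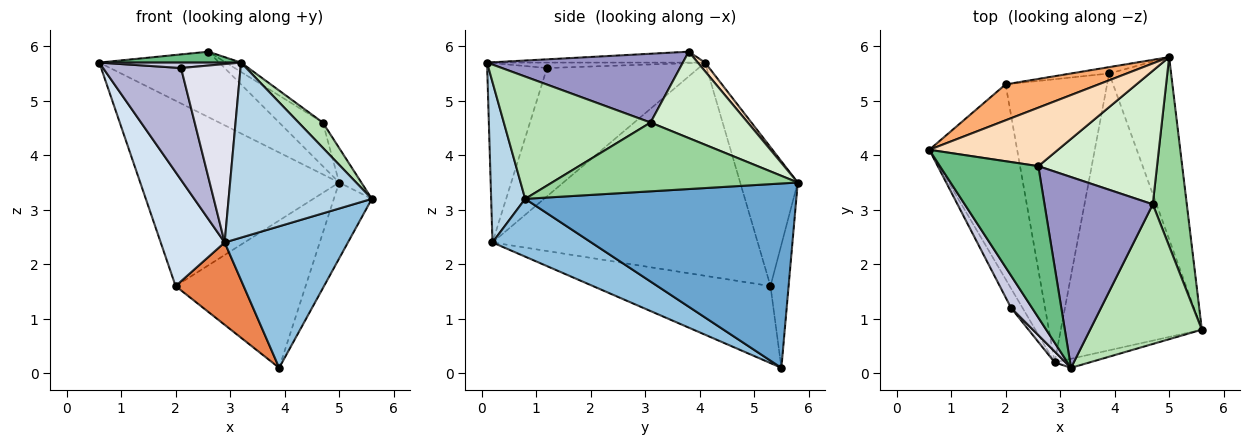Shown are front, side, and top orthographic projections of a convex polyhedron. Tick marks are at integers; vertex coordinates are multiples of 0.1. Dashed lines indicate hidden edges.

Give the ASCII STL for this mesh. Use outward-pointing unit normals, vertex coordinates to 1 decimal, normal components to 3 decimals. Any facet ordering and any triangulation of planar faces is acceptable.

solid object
 facet normal 0.940 0.132 -0.316
  outer loop
   vertex 3.9 5.5 0.1
   vertex 5.0 5.8 3.5
   vertex 5.6 0.8 3.2
  endloop
 endfacet
 facet normal 0.343 -0.428 -0.836
  outer loop
   vertex 2.9 0.2 2.4
   vertex 3.9 5.5 0.1
   vertex 5.6 0.8 3.2
  endloop
 endfacet
 facet normal 0.231 -0.972 -0.050
  outer loop
   vertex 3.2 0.1 5.7
   vertex 2.9 0.2 2.4
   vertex 5.6 0.8 3.2
  endloop
 endfacet
 facet normal -0.902 -0.218 -0.372
  outer loop
   vertex 2.0 5.3 1.6
   vertex 2.9 0.2 2.4
   vertex 0.6 4.1 5.7
  endloop
 endfacet
 facet normal -0.589 -0.226 -0.776
  outer loop
   vertex 2.0 5.3 1.6
   vertex 3.9 5.5 0.1
   vertex 2.9 0.2 2.4
  endloop
 endfacet
 facet normal -0.273 0.944 0.183
  outer loop
   vertex 2.0 5.3 1.6
   vertex 0.6 4.1 5.7
   vertex 5.0 5.8 3.5
  endloop
 endfacet
 facet normal -0.138 0.990 -0.043
  outer loop
   vertex 2.0 5.3 1.6
   vertex 5.0 5.8 3.5
   vertex 3.9 5.5 0.1
  endloop
 endfacet
 facet normal 0.045 0.745 0.666
  outer loop
   vertex 2.6 3.8 5.9
   vertex 5.0 5.8 3.5
   vertex 0.6 4.1 5.7
  endloop
 endfacet
 facet normal -0.110 -0.071 0.991
  outer loop
   vertex 2.6 3.8 5.9
   vertex 0.6 4.1 5.7
   vertex 3.2 0.1 5.7
  endloop
 endfacet
 facet normal 0.893 0.081 0.442
  outer loop
   vertex 4.7 3.1 4.6
   vertex 5.6 0.8 3.2
   vertex 5.0 5.8 3.5
  endloop
 endfacet
 facet normal 0.733 -0.121 0.670
  outer loop
   vertex 4.7 3.1 4.6
   vertex 3.2 0.1 5.7
   vertex 5.6 0.8 3.2
  endloop
 endfacet
 facet normal 0.569 0.255 0.782
  outer loop
   vertex 4.7 3.1 4.6
   vertex 5.0 5.8 3.5
   vertex 2.6 3.8 5.9
  endloop
 endfacet
 facet normal 0.536 0.041 0.843
  outer loop
   vertex 4.7 3.1 4.6
   vertex 2.6 3.8 5.9
   vertex 3.2 0.1 5.7
  endloop
 endfacet
 facet normal -0.887 -0.456 -0.079
  outer loop
   vertex 2.1 1.2 5.6
   vertex 0.6 4.1 5.7
   vertex 2.9 0.2 2.4
  endloop
 endfacet
 facet normal -0.248 -0.161 0.955
  outer loop
   vertex 2.1 1.2 5.6
   vertex 3.2 0.1 5.7
   vertex 0.6 4.1 5.7
  endloop
 endfacet
 facet normal -0.708 -0.704 0.043
  outer loop
   vertex 2.1 1.2 5.6
   vertex 2.9 0.2 2.4
   vertex 3.2 0.1 5.7
  endloop
 endfacet
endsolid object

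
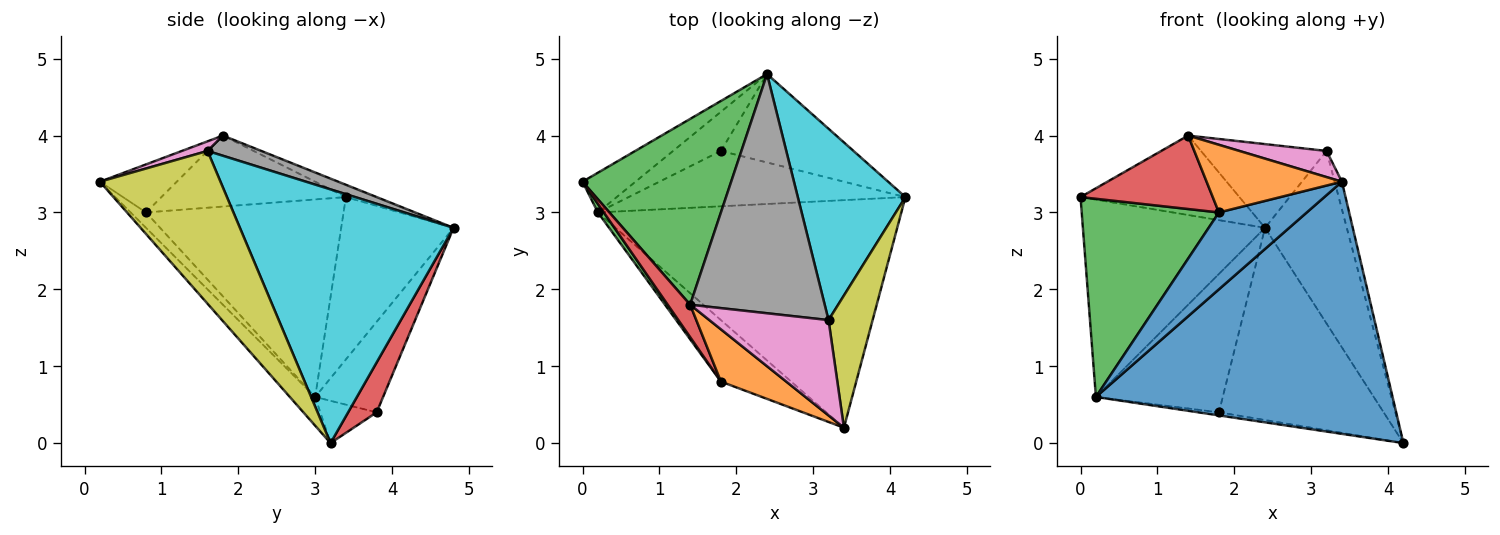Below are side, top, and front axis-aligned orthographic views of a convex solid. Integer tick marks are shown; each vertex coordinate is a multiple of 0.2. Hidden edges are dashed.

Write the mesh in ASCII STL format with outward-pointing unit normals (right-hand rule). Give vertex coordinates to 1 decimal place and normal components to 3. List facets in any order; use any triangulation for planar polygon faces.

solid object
 facet normal -0.063 -0.741 -0.669
  outer loop
   vertex 0.2 3.0 0.6
   vertex 4.2 3.2 0.0
   vertex 3.4 0.2 3.4
  endloop
 endfacet
 facet normal -0.517 0.839 -0.169
  outer loop
   vertex 0.2 3.0 0.6
   vertex 0.0 3.4 3.2
   vertex 2.4 4.8 2.8
  endloop
 endfacet
 facet normal -0.076 0.392 0.917
  outer loop
   vertex 1.4 1.8 4.0
   vertex 2.4 4.8 2.8
   vertex 0.0 3.4 3.2
  endloop
 endfacet
 facet normal 0.156 0.897 -0.413
  outer loop
   vertex 1.8 3.8 0.4
   vertex 2.4 4.8 2.8
   vertex 4.2 3.2 0.0
  endloop
 endfacet
 facet normal -0.151 0.055 -0.987
  outer loop
   vertex 1.8 3.8 0.4
   vertex 4.2 3.2 0.0
   vertex 0.2 3.0 0.6
  endloop
 endfacet
 facet normal -0.458 0.855 -0.242
  outer loop
   vertex 1.8 3.8 0.4
   vertex 0.2 3.0 0.6
   vertex 2.4 4.8 2.8
  endloop
 endfacet
 facet normal 0.078 -0.264 0.962
  outer loop
   vertex 3.2 1.6 3.8
   vertex 1.4 1.8 4.0
   vertex 3.4 0.2 3.4
  endloop
 endfacet
 facet normal 0.140 0.327 0.935
  outer loop
   vertex 3.2 1.6 3.8
   vertex 2.4 4.8 2.8
   vertex 1.4 1.8 4.0
  endloop
 endfacet
 facet normal 0.959 0.058 0.277
  outer loop
   vertex 3.2 1.6 3.8
   vertex 3.4 0.2 3.4
   vertex 4.2 3.2 0.0
  endloop
 endfacet
 facet normal 0.868 0.332 0.368
  outer loop
   vertex 3.2 1.6 3.8
   vertex 4.2 3.2 0.0
   vertex 2.4 4.8 2.8
  endloop
 endfacet
 facet normal -0.135 -0.774 -0.619
  outer loop
   vertex 1.8 0.8 3.0
   vertex 0.2 3.0 0.6
   vertex 3.4 0.2 3.4
  endloop
 endfacet
 facet normal -0.410 -0.722 0.558
  outer loop
   vertex 1.8 0.8 3.0
   vertex 3.4 0.2 3.4
   vertex 1.4 1.8 4.0
  endloop
 endfacet
 facet normal -0.821 -0.570 0.025
  outer loop
   vertex 1.8 0.8 3.0
   vertex 0.0 3.4 3.2
   vertex 0.2 3.0 0.6
  endloop
 endfacet
 facet normal -0.787 -0.564 0.249
  outer loop
   vertex 1.8 0.8 3.0
   vertex 1.4 1.8 4.0
   vertex 0.0 3.4 3.2
  endloop
 endfacet
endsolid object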